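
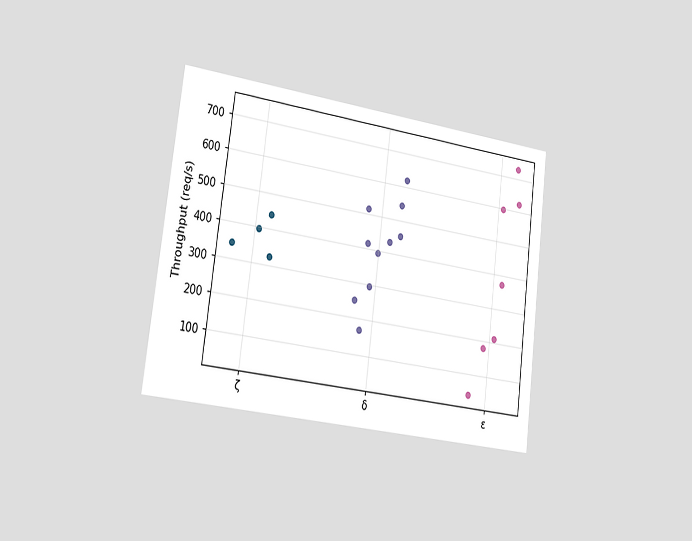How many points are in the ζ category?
4

The chart is tilted about 7° clockwise and viewed slightly from the left. Counting the markers in the ζ column gives 4.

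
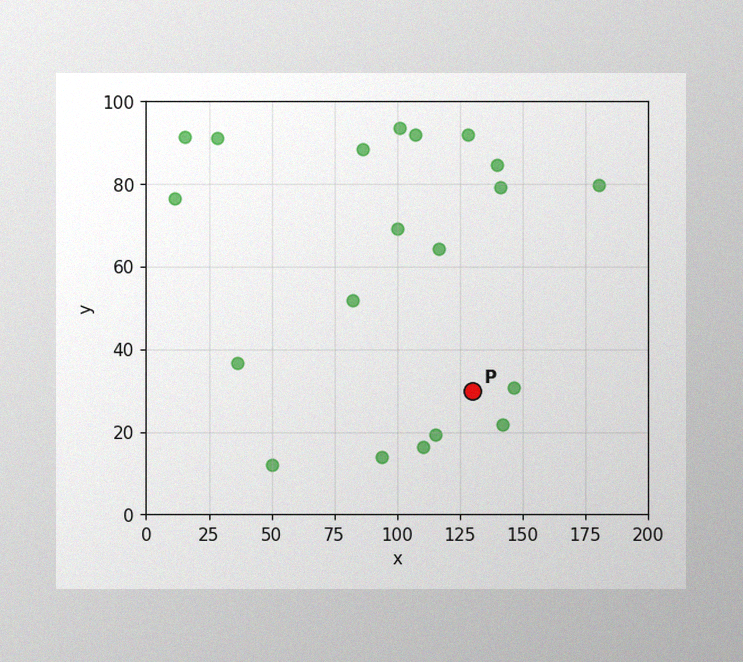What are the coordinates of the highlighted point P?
The image has some photo noise and uneven lighting. Following the gridlines from P to each axis, P sits at (130, 30).

(130, 30)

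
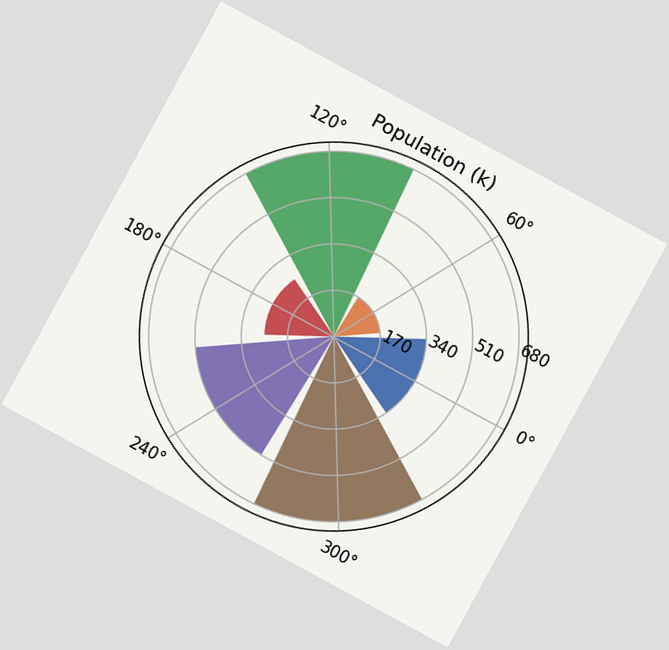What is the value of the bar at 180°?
255k

The chart is tilted about 29° clockwise. The bar at 180° reaches 255k on the radial axis.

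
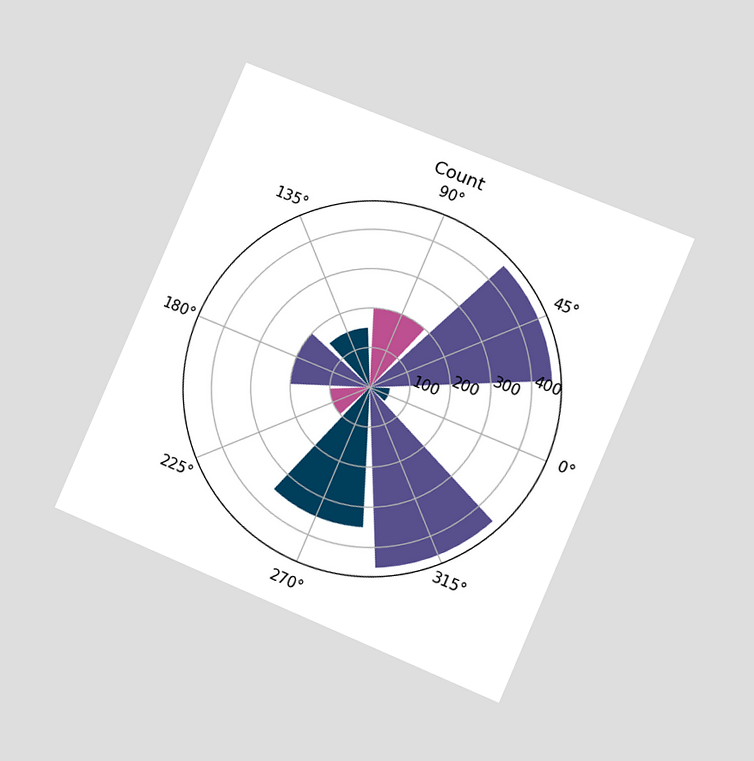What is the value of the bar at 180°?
The chart is tilted about 23° clockwise and viewed at a slight angle. The bar at 180° reaches 200 on the radial axis.

200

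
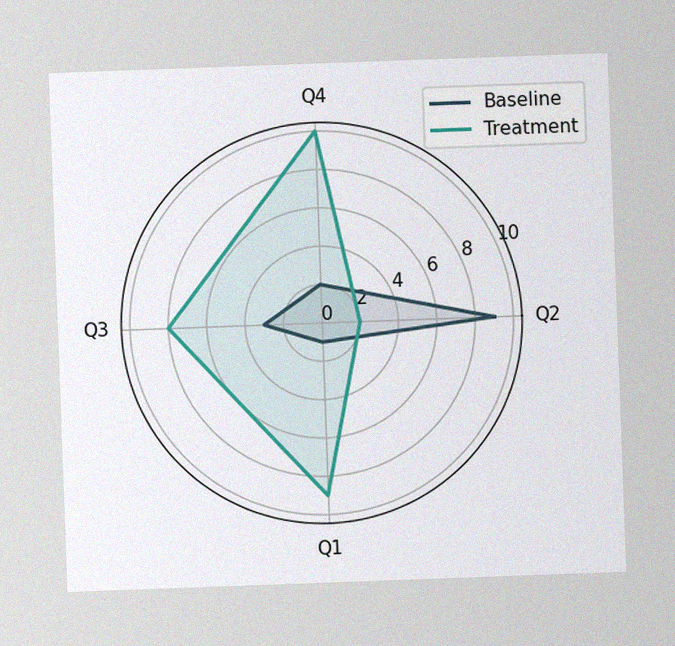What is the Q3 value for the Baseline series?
3

The chart is tilted about 2° counter-clockwise, with some photo noise. On the Q3 axis, Baseline reaches 3.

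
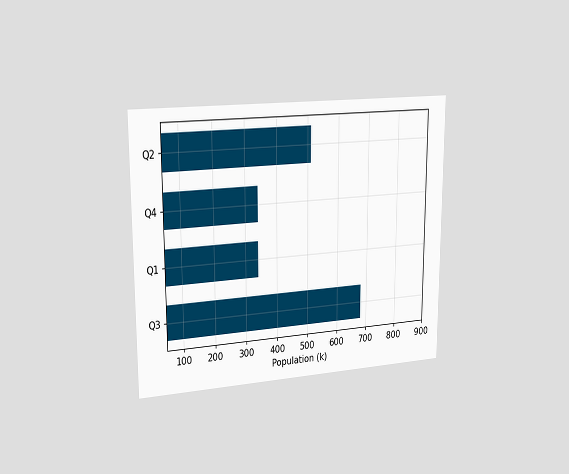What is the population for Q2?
510k

The chart is viewed slightly from the left. Reading along the chart's x-axis, the Q2 bar reaches 510k.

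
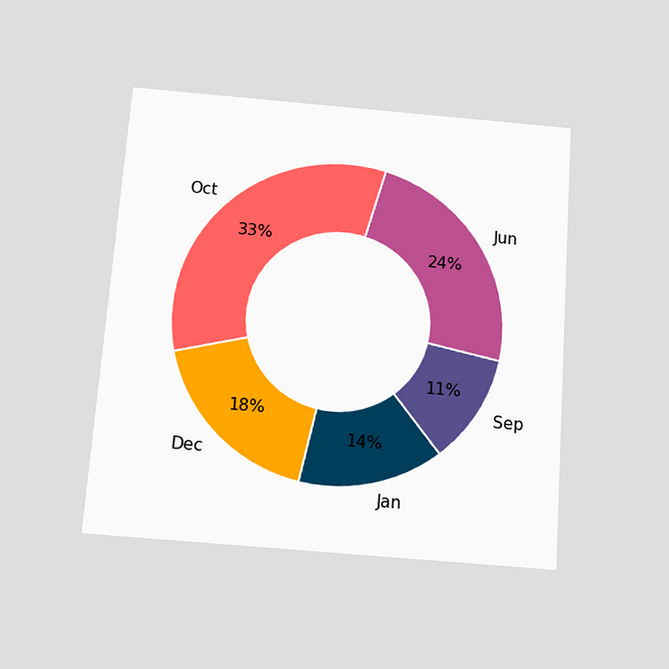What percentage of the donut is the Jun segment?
The chart is tilted about 4° clockwise and viewed slightly from below. The Jun segment takes up 24% of the ring.

24%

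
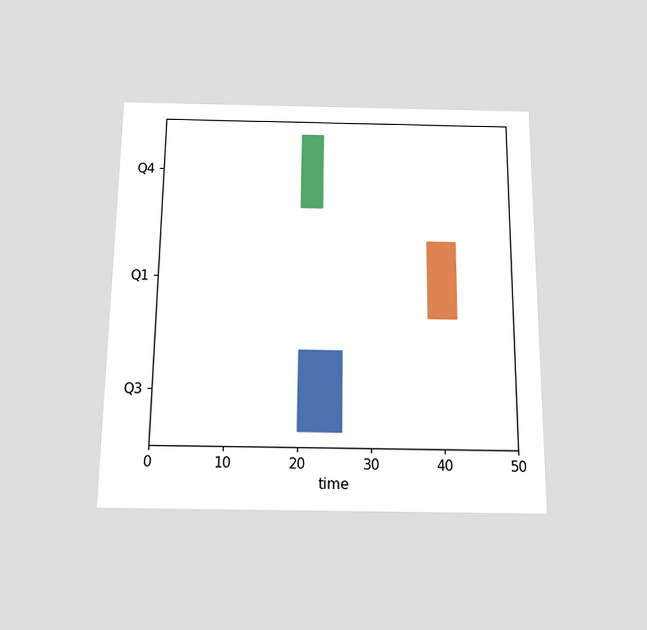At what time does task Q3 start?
20

The chart is viewed slightly from below. The Q3 bar begins at t=20.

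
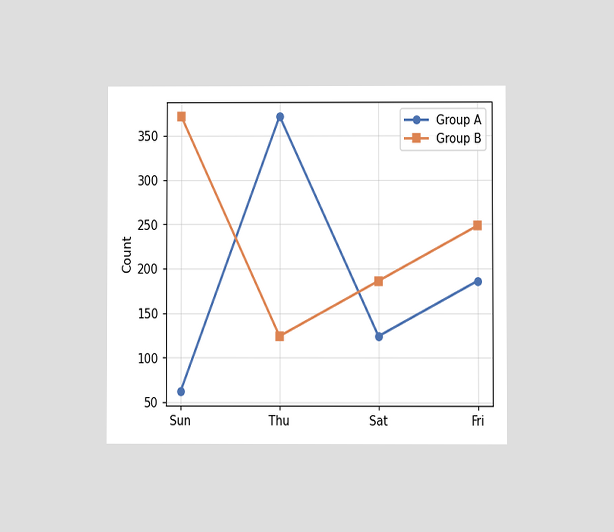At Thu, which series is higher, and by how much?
Group A, by 248

The chart is viewed at a slight angle. At Thu, Group A sits above the other line by 248.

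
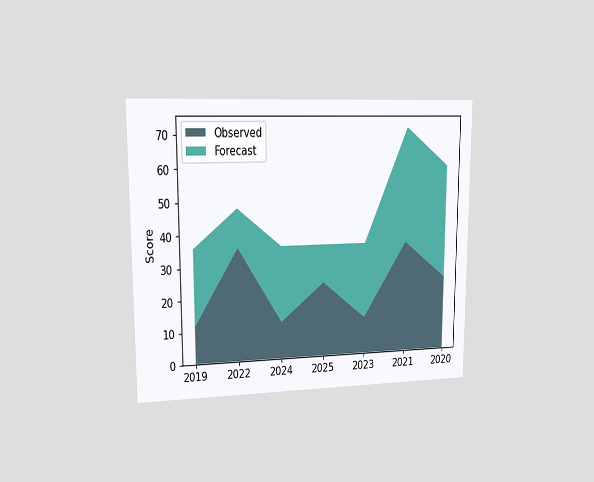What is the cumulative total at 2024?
36

The chart is viewed at a slight angle. The stacked total at 2024 reaches 36.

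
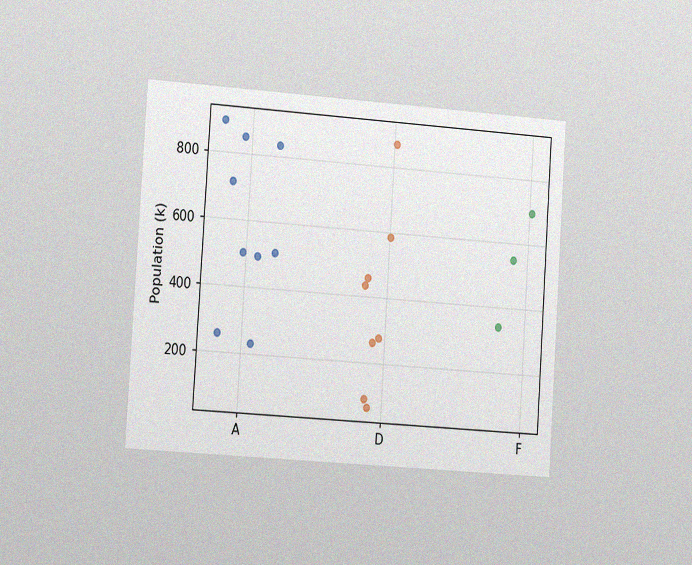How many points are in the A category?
9

The chart is tilted about 4° clockwise and viewed at a slight angle, with some photo noise. Counting the markers in the A column gives 9.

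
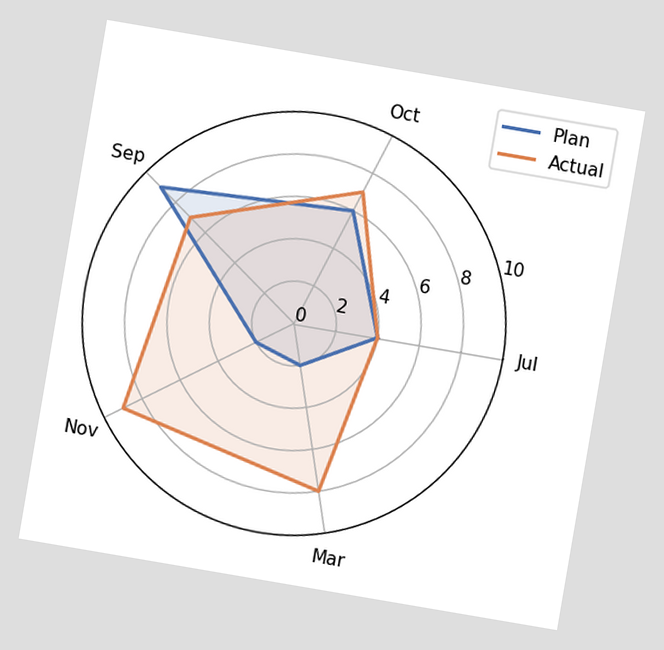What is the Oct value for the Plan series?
The chart is tilted about 10° clockwise. On the Oct axis, Plan reaches 6.

6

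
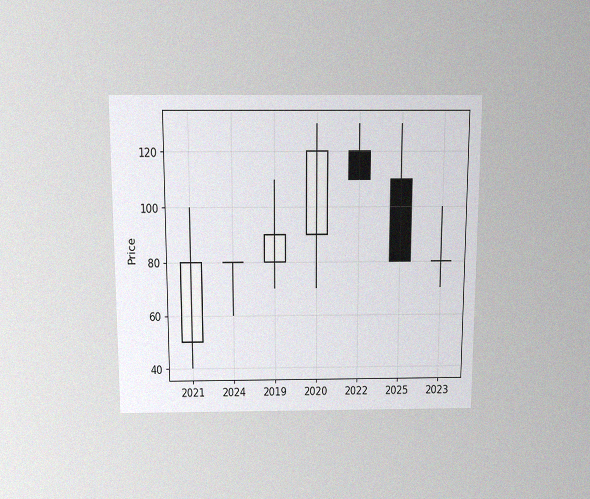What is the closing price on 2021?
80

The chart is viewed slightly from above, with some photo noise. The 2021 candle closes at 80.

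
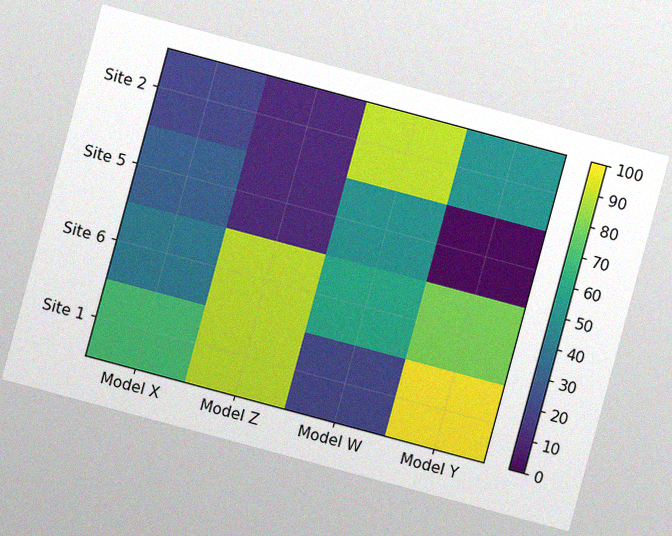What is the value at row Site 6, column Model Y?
80

The chart is tilted about 15° clockwise, with some photo noise. Matching cell (Site 6, Model Y) against the colorbar gives 80.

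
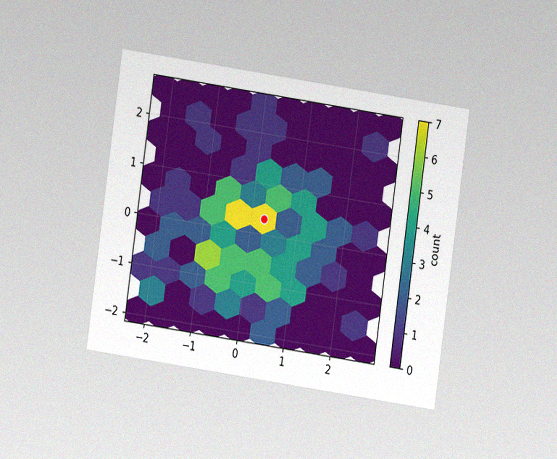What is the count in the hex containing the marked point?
7

The chart is tilted about 8° clockwise and viewed at a slight angle, with some photo noise. The marked hex reads 7 on the colorbar.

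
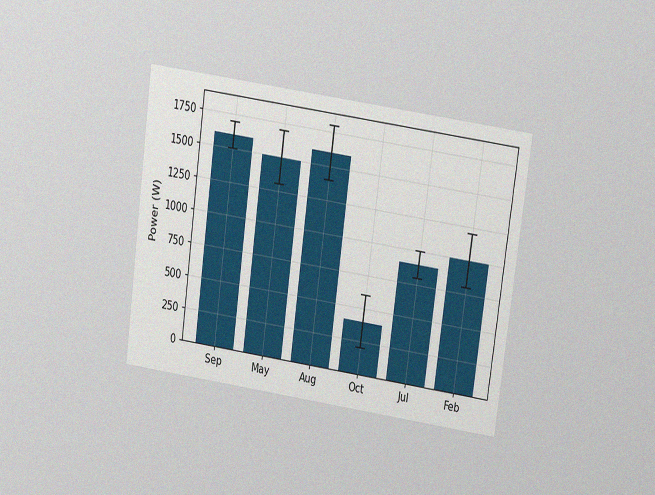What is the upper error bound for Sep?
1700W

The chart is tilted about 8° clockwise and viewed slightly from above, with some photo noise. The Sep bar's upper whisker reaches 1700W.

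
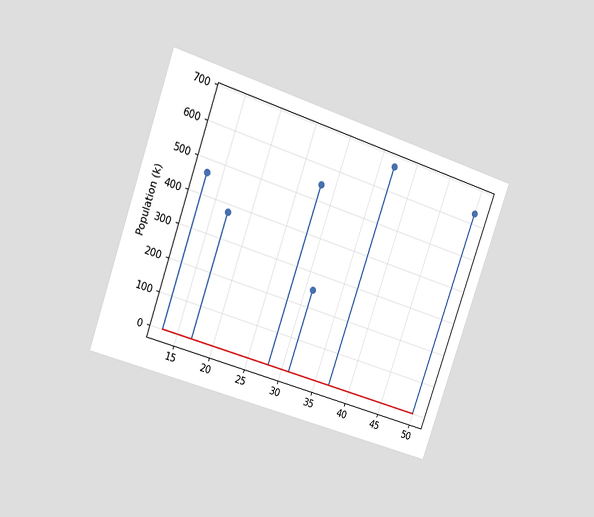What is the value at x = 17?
The chart is tilted about 19° clockwise and viewed at a slight angle. The stem at x=17 reaches 378k.

378k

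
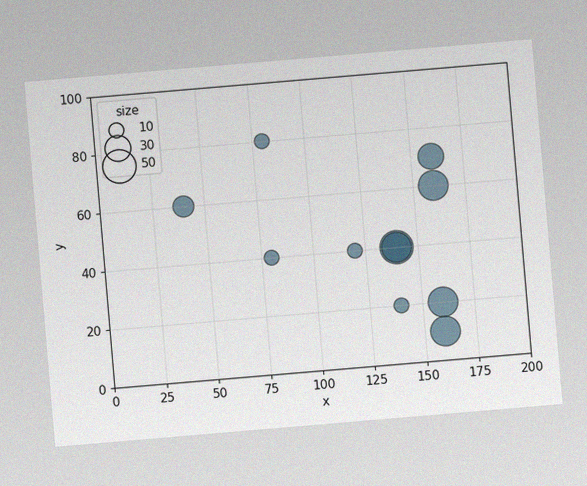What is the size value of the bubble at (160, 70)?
30

The chart is tilted about 5° counter-clockwise, with some photo noise. Matching the bubble at (160, 70) against the size legend gives 30.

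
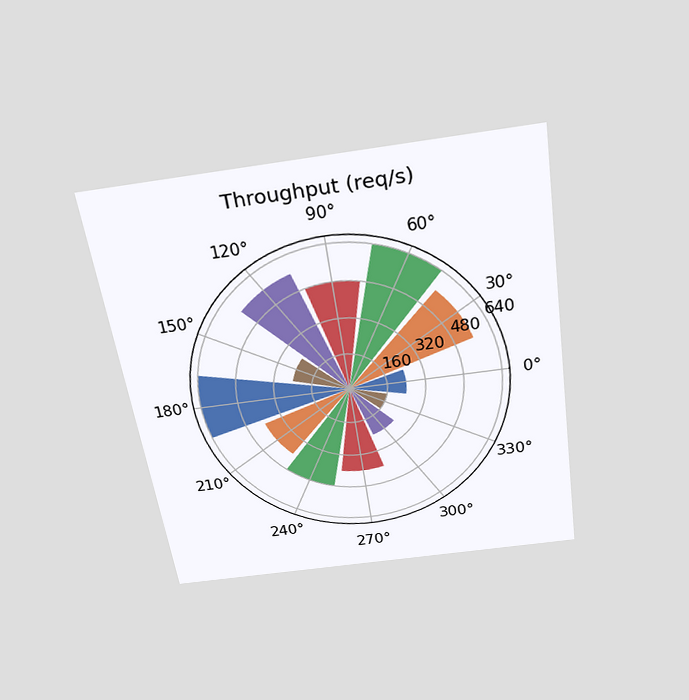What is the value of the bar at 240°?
The chart is tilted about 9° counter-clockwise and viewed slightly from above. The bar at 240° reaches 480req/s on the radial axis.

480req/s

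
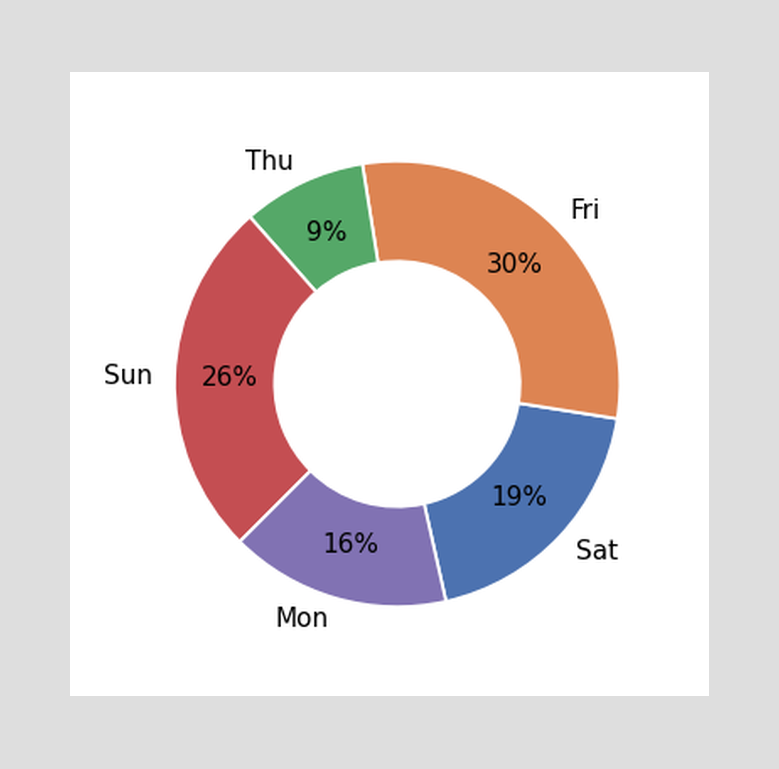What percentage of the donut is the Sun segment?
26%

The Sun segment takes up 26% of the ring.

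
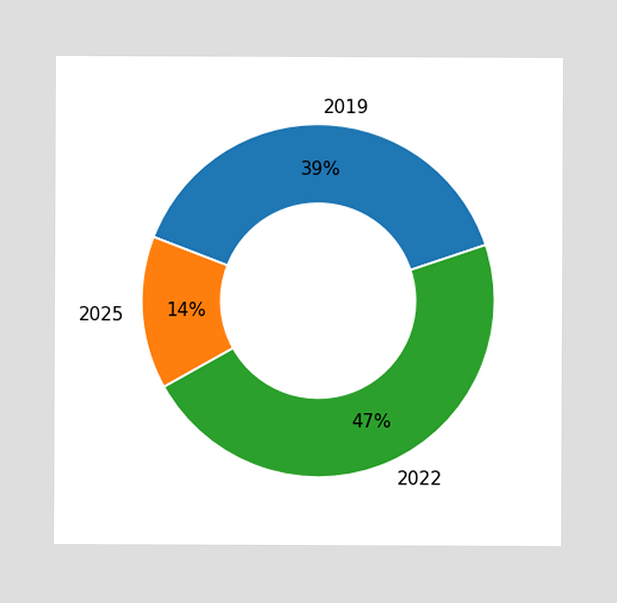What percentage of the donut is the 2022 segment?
47%

The 2022 segment takes up 47% of the ring.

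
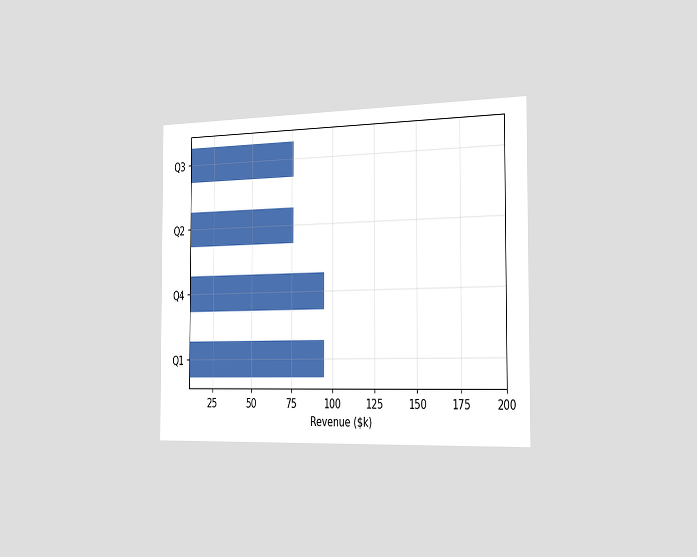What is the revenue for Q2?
$76k

The chart is viewed slightly from the right. Reading along the chart's x-axis, the Q2 bar reaches $76k.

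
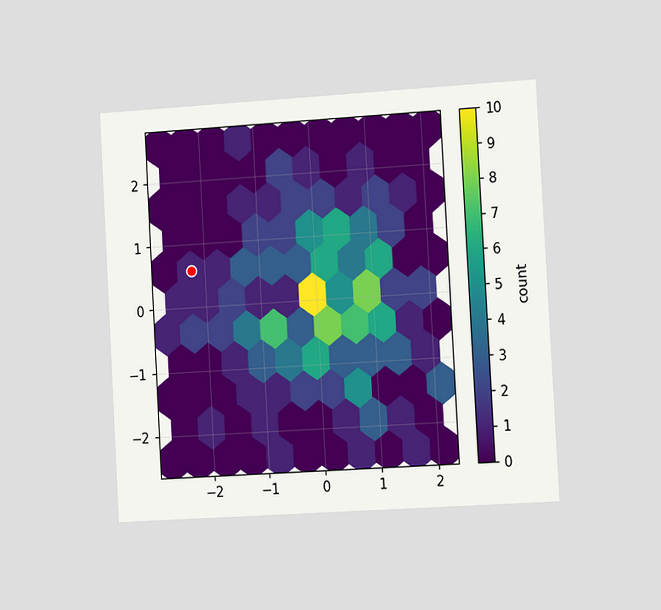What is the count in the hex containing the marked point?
1

The chart is tilted about 3° counter-clockwise and viewed slightly from the right. The marked hex reads 1 on the colorbar.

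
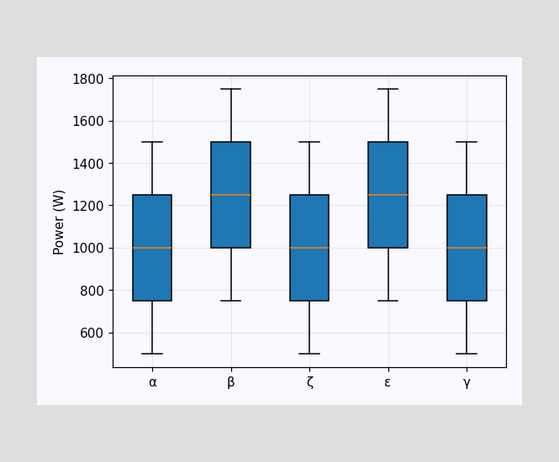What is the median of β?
The median line in the β box sits at 1250W.

1250W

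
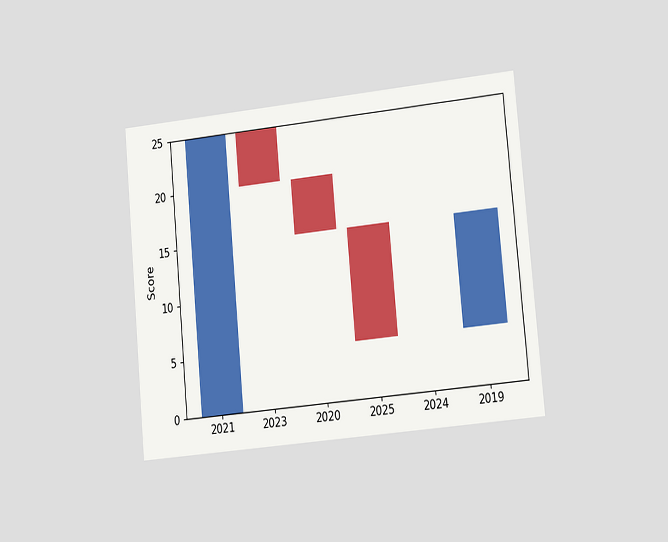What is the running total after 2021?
25

The chart is tilted about 5° counter-clockwise and viewed slightly from the right. After 2021 the running total reaches 25.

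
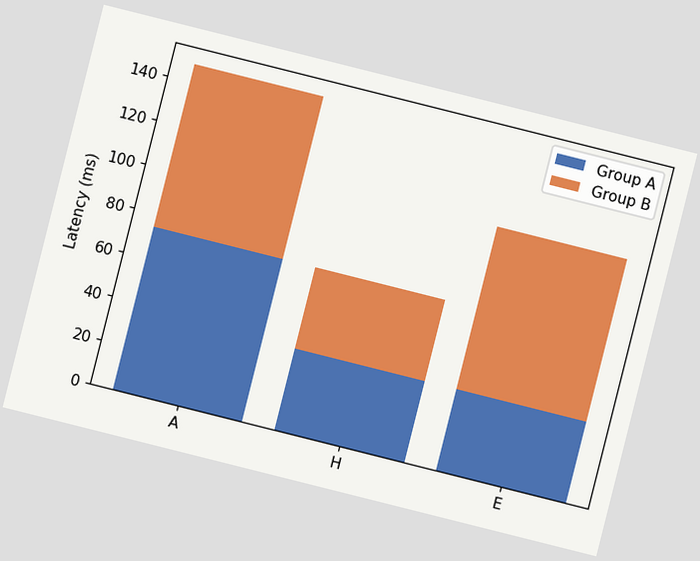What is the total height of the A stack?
148ms

The chart is tilted about 14° clockwise. The A stack's top reaches 148ms on the y-axis.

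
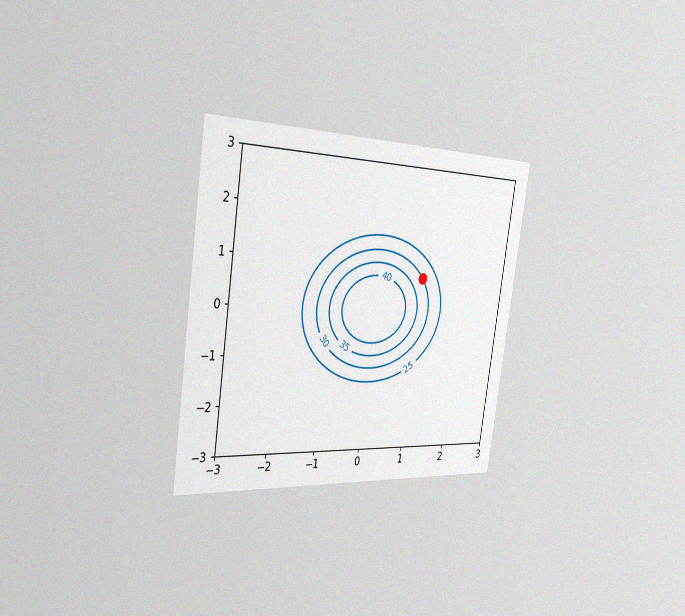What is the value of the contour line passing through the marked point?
The chart is tilted about 8° clockwise and viewed slightly from the left, with some photo noise. The marked point sits on the contour labelled 30.

30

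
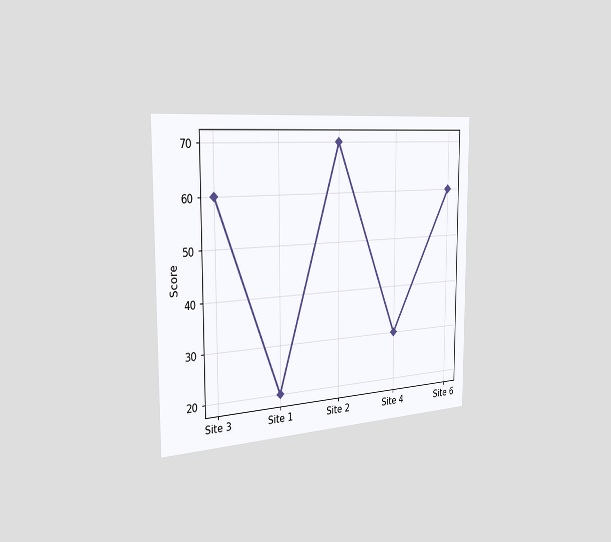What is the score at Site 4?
The chart is viewed slightly from the left. At Site 4, the line is at 30.

30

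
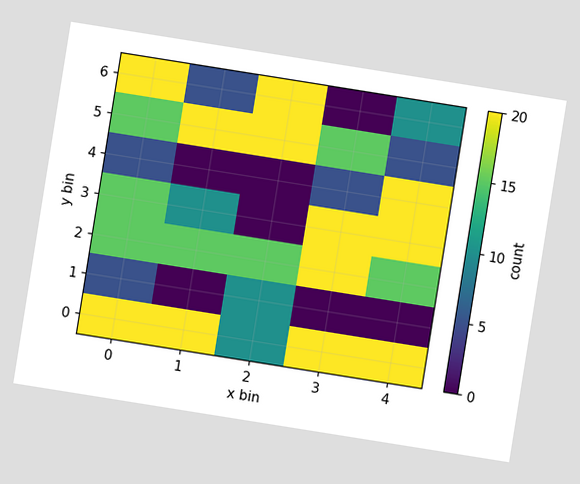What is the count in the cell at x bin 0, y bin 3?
15

The chart is tilted about 9° clockwise. Matching the cell (0, 3) against the colorbar gives 15.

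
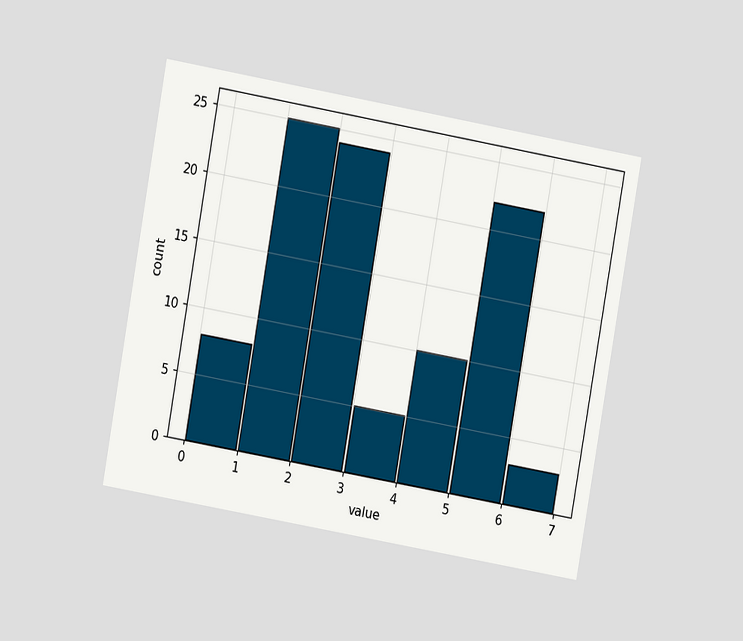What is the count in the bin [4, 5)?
10

The chart is tilted about 10° clockwise and viewed at a slight angle. The [4, 5) bin has height 10.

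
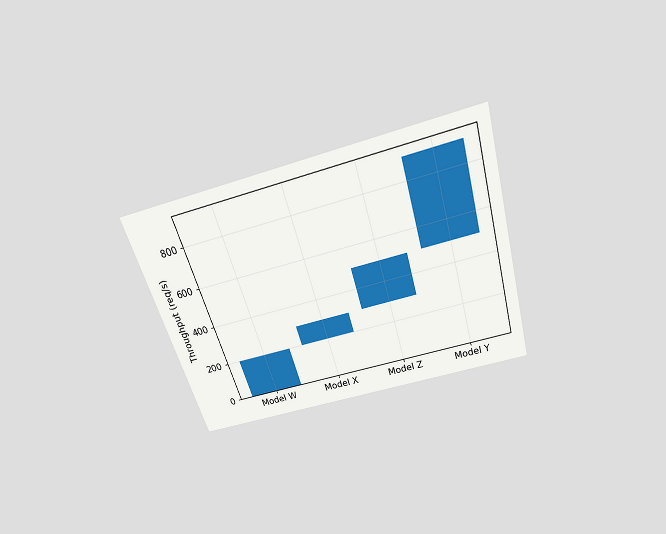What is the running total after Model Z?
500req/s

The chart is tilted about 17° counter-clockwise and viewed slightly from above. After Model Z the running total reaches 500req/s.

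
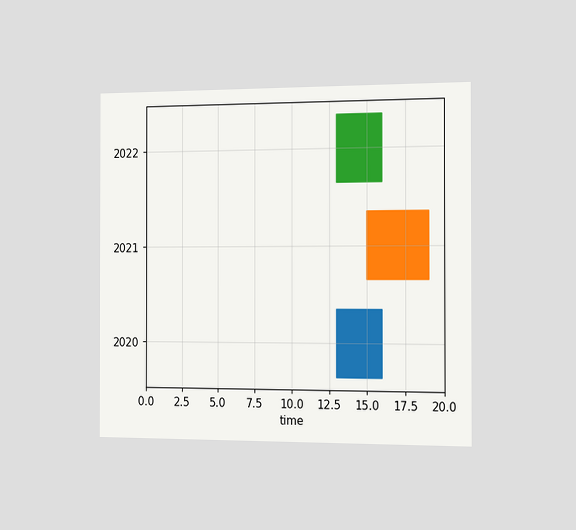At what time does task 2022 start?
The chart is viewed slightly from the right. The 2022 bar begins at t=13.

13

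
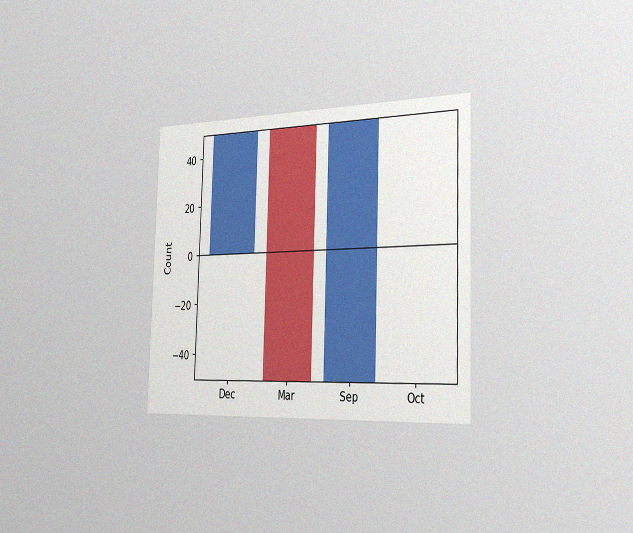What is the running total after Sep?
50

The chart is viewed slightly from the right, with some photo noise. After Sep the running total reaches 50.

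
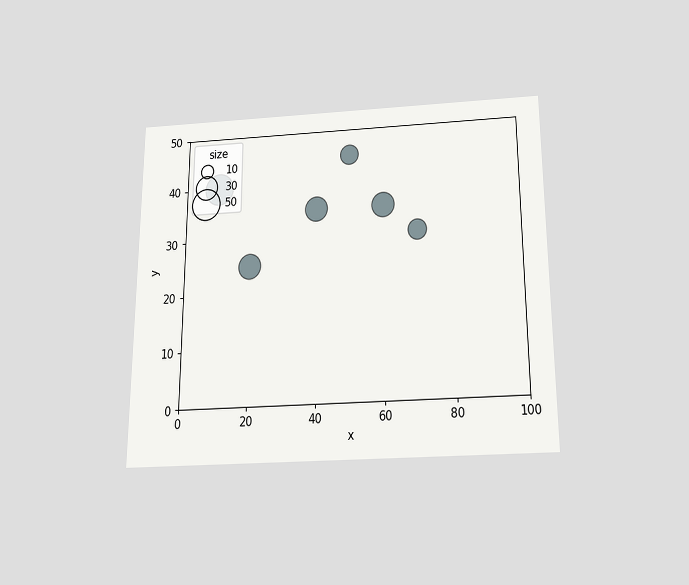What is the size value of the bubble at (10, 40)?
The chart is viewed slightly from below. Matching the bubble at (10, 40) against the size legend gives 50.

50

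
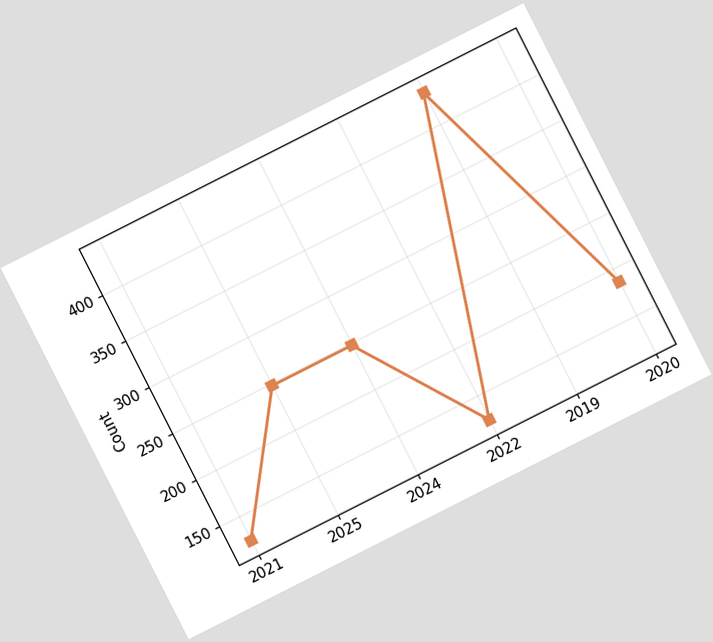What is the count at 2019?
The chart is tilted about 27° counter-clockwise. At 2019, the line is at 434.

434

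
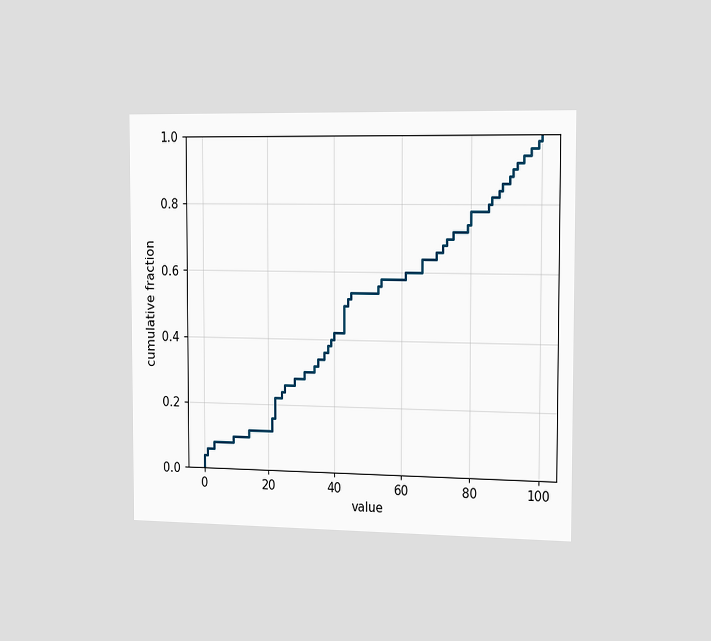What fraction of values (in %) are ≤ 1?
The chart is viewed slightly from the right. At x=1 the ECDF step is at 6%.

6%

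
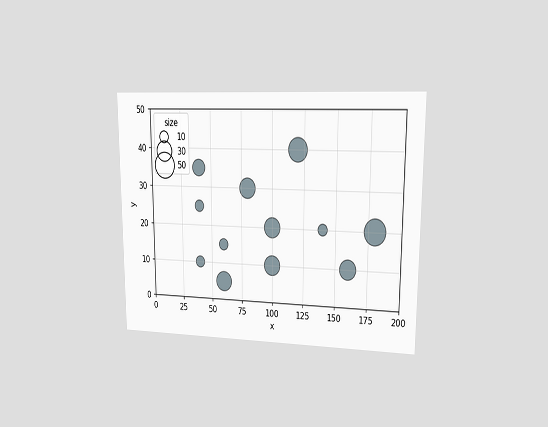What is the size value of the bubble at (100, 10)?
30

The chart is viewed at a slight angle. Matching the bubble at (100, 10) against the size legend gives 30.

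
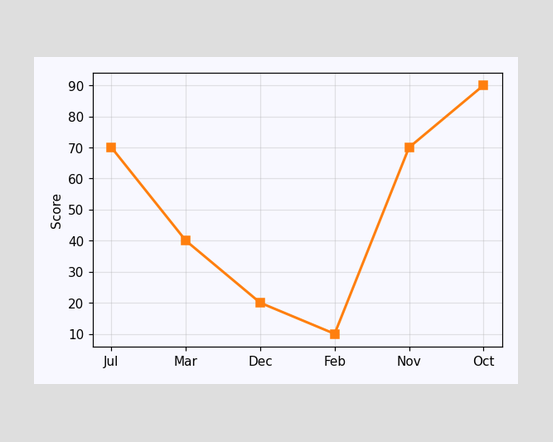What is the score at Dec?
20

At Dec, the line is at 20.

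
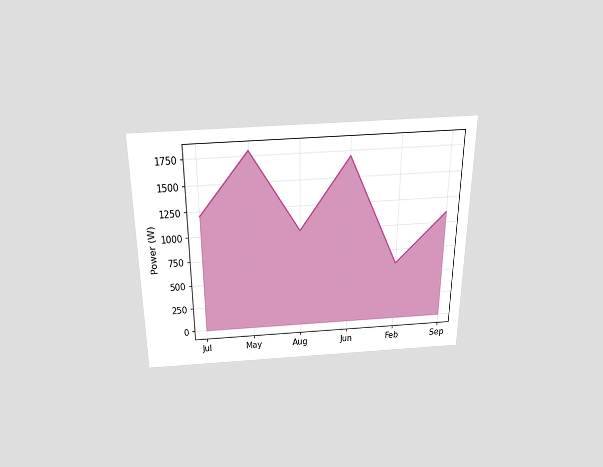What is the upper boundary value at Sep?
1100W

The chart is viewed slightly from above. At Sep the upper boundary is at 1100W.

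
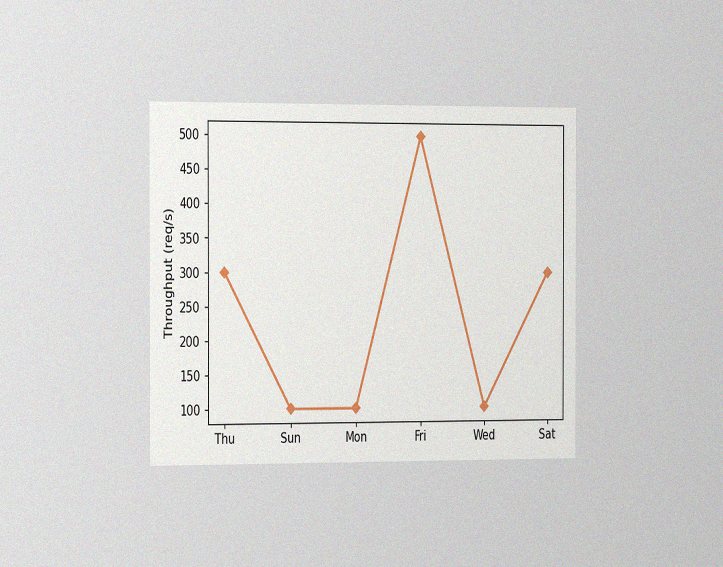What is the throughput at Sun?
100req/s

The chart is viewed slightly from the left, with some photo noise. At Sun, the line is at 100req/s.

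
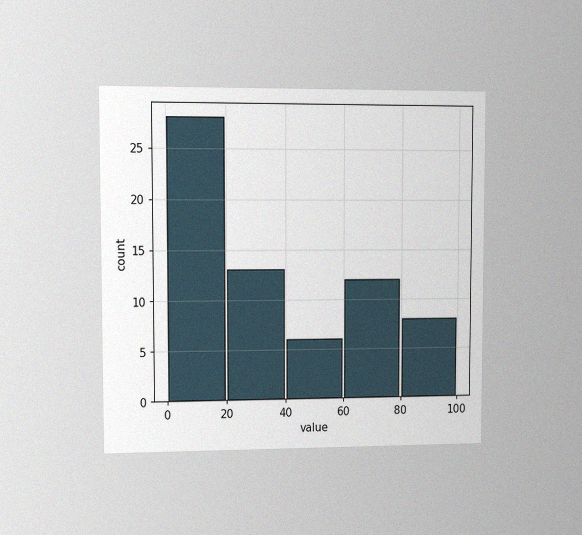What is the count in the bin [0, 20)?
The chart is viewed at a slight angle, with some photo noise. The [0, 20) bin has height 28.

28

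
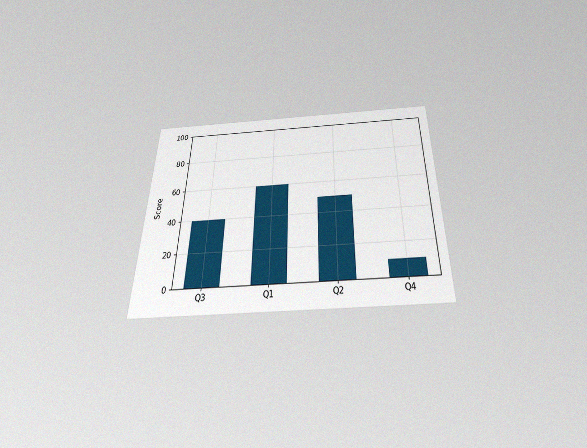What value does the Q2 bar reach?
50

The chart is viewed slightly from below, with some photo noise. Reading along the chart's y-axis, the Q2 bar reaches 50.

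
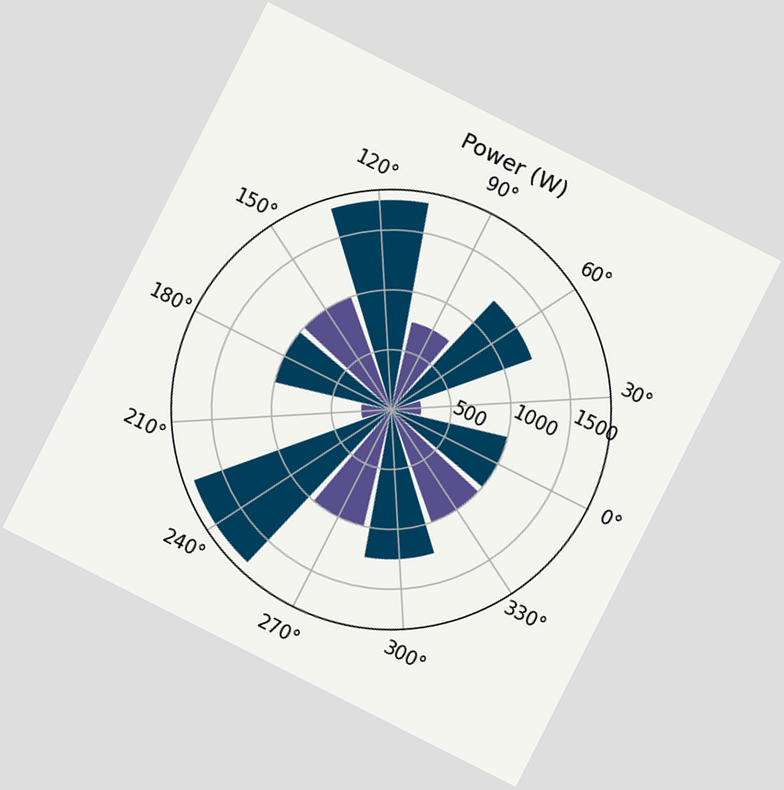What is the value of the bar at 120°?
1750W

The chart is tilted about 27° clockwise. The bar at 120° reaches 1750W on the radial axis.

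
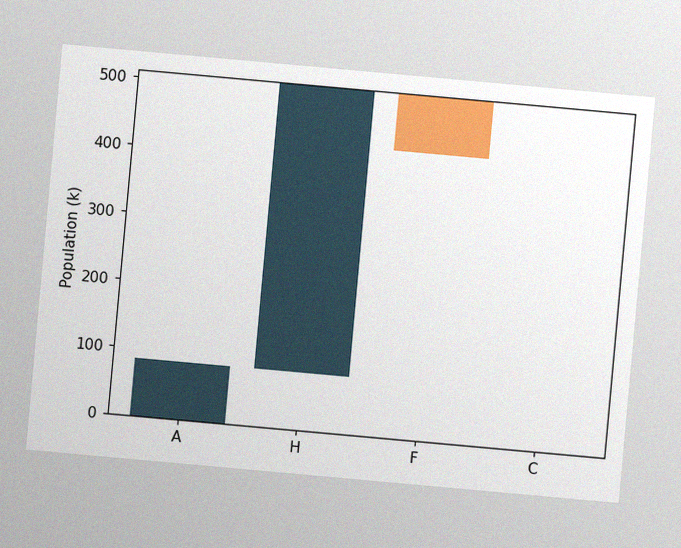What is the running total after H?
The chart is tilted about 5° clockwise, with some photo noise. After H the running total reaches 510k.

510k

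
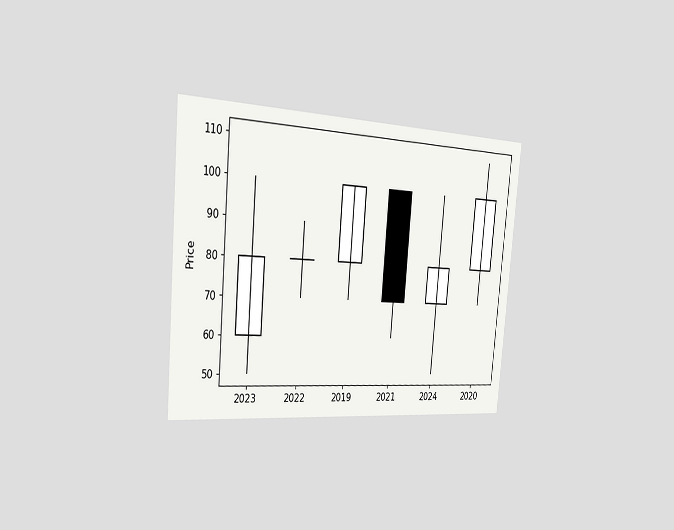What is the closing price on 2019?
100

The chart is tilted about 5° clockwise and viewed slightly from the left. The 2019 candle closes at 100.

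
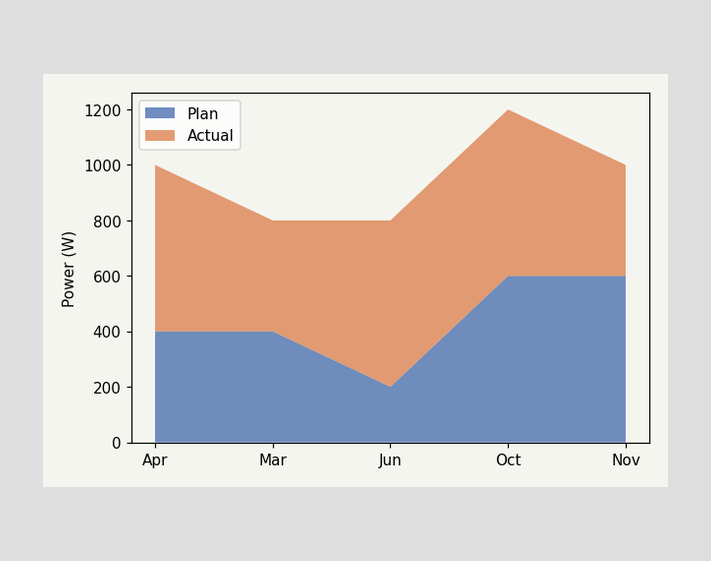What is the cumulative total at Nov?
1000W

The stacked total at Nov reaches 1000W.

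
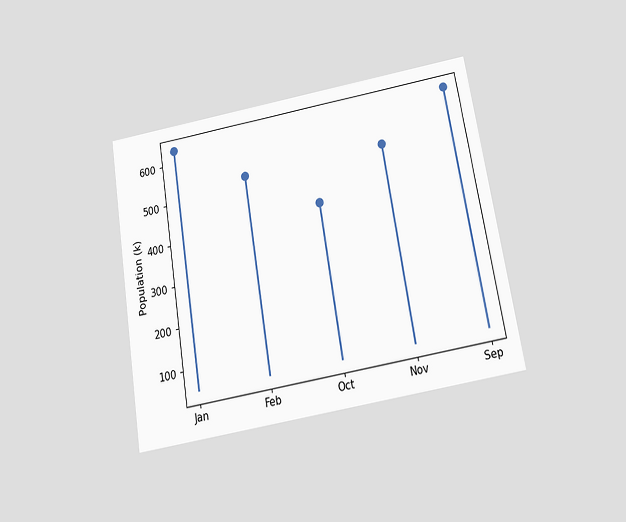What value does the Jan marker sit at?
636k

The chart is tilted about 9° counter-clockwise and viewed slightly from below. The Jan marker sits at 636k.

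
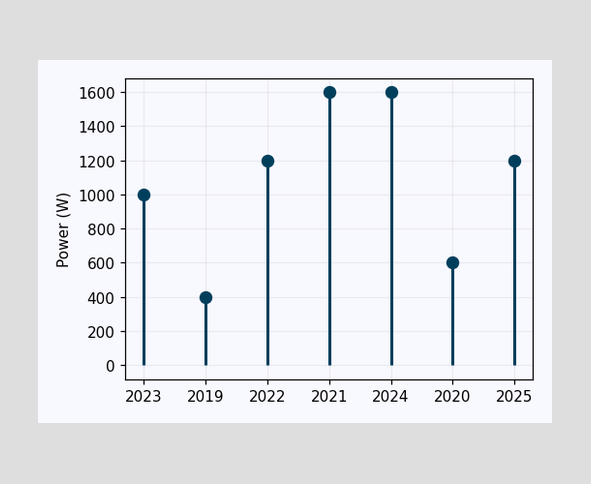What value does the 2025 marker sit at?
The 2025 marker sits at 1200W.

1200W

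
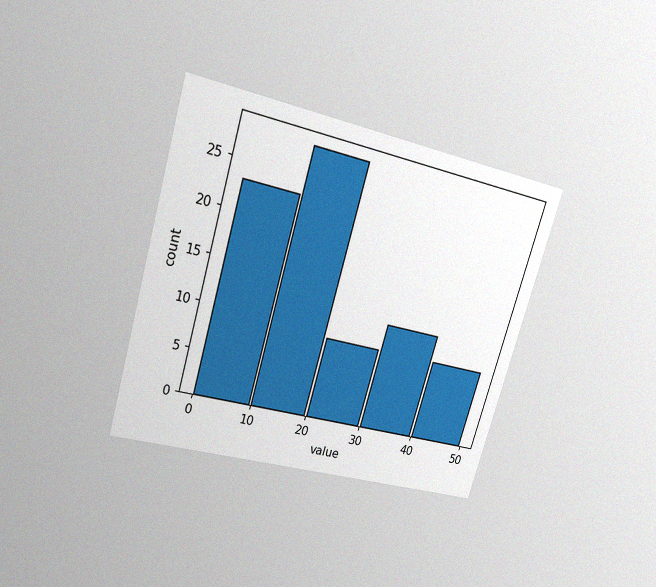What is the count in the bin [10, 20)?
28

The chart is tilted about 17° clockwise and viewed slightly from above, with some photo noise. The [10, 20) bin has height 28.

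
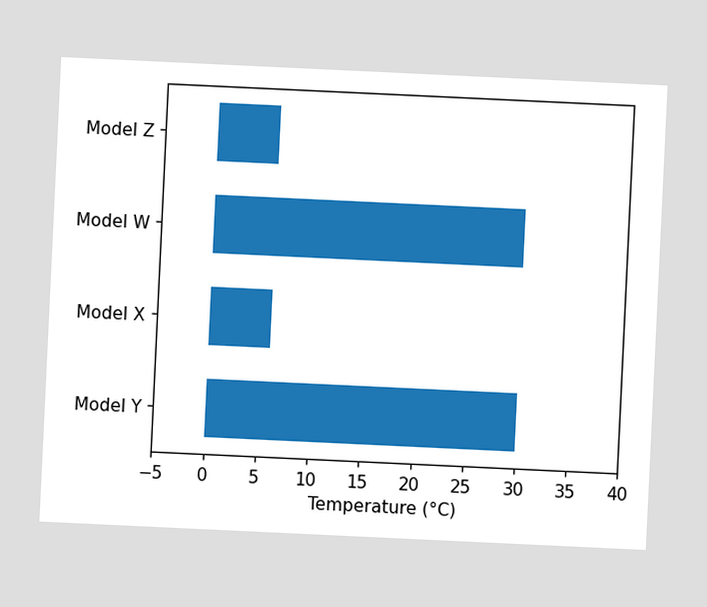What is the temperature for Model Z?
6°C

The chart is tilted about 3° clockwise. Reading along the chart's x-axis, the Model Z bar reaches 6°C.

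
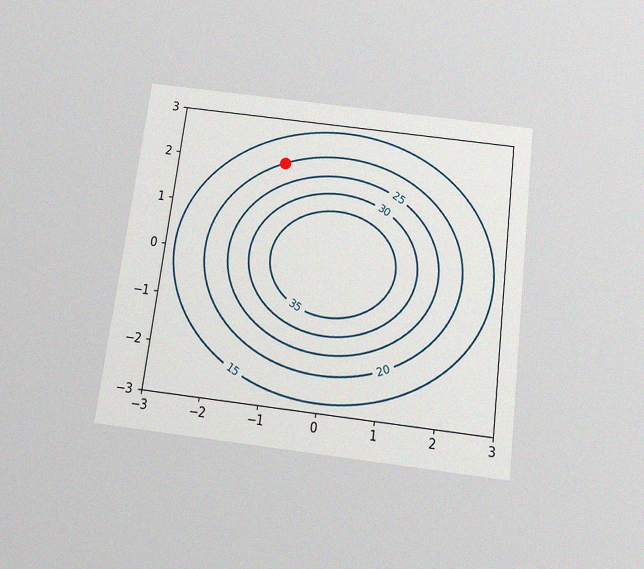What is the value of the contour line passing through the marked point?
The chart is tilted about 7° clockwise and viewed slightly from below, with some photo noise. The marked point sits on the contour labelled 20.

20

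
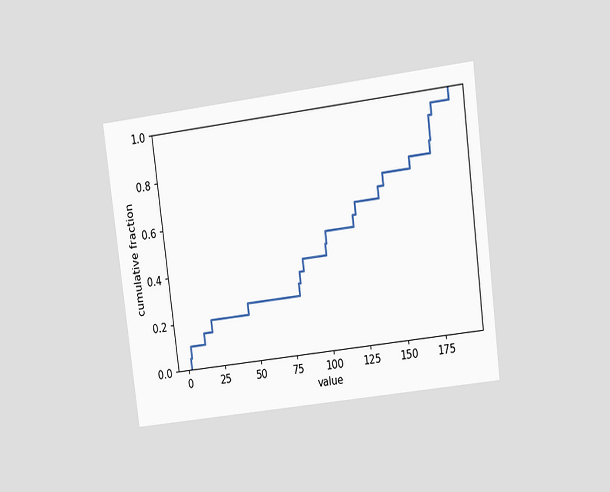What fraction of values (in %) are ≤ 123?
The chart is tilted about 7° counter-clockwise and viewed at a slight angle. At x=123 the ECDF step is at 60%.

60%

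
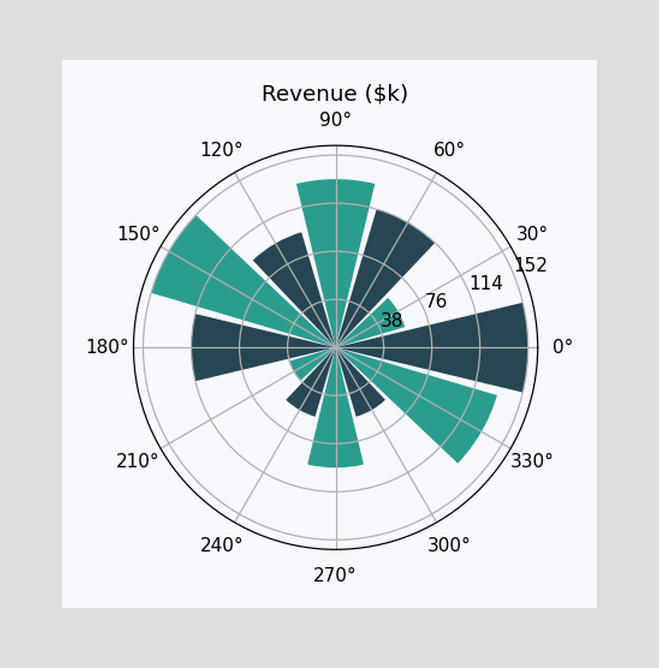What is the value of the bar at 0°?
The bar at 0° reaches $152k on the radial axis.

$152k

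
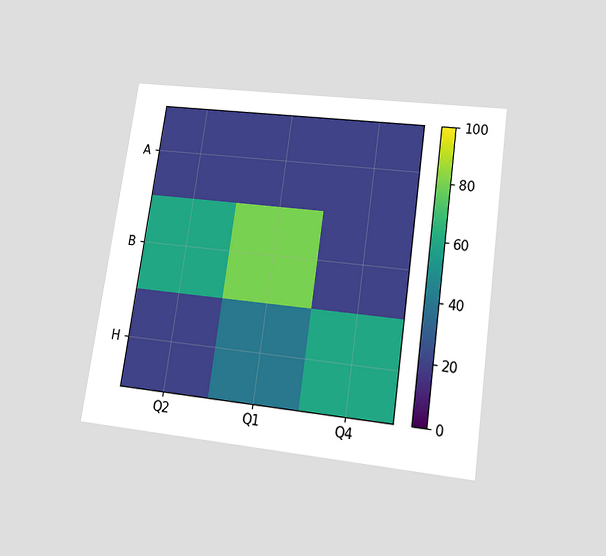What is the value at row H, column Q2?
The chart is tilted about 8° clockwise and viewed slightly from below. Matching cell (H, Q2) against the colorbar gives 20.

20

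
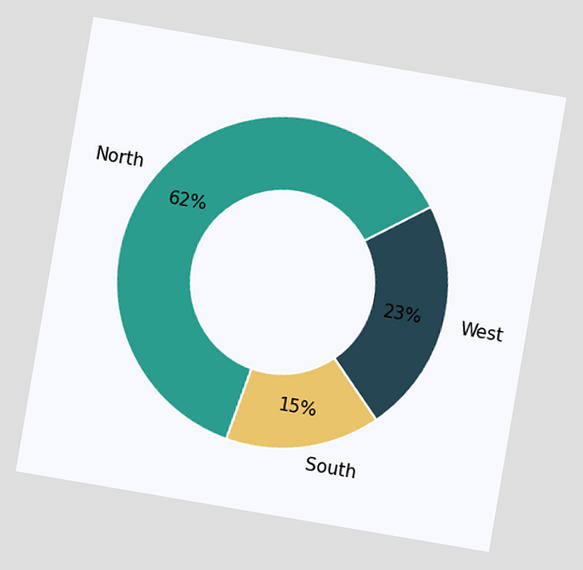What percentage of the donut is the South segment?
The chart is tilted about 10° clockwise. The South segment takes up 15% of the ring.

15%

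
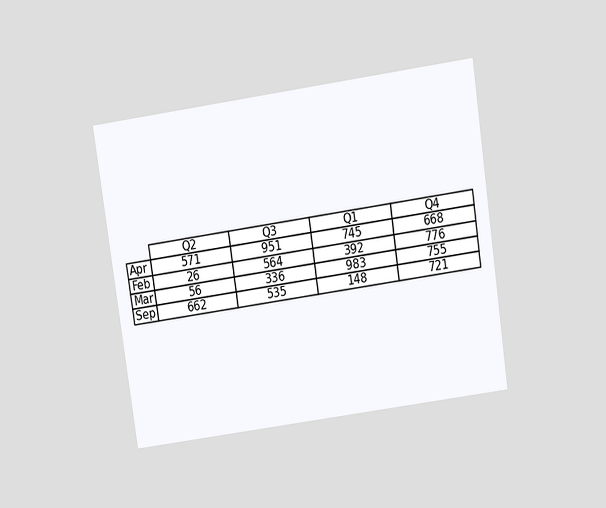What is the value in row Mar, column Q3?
336

The chart is tilted about 8° counter-clockwise and viewed slightly from above. The (Mar, Q3) cell reads 336.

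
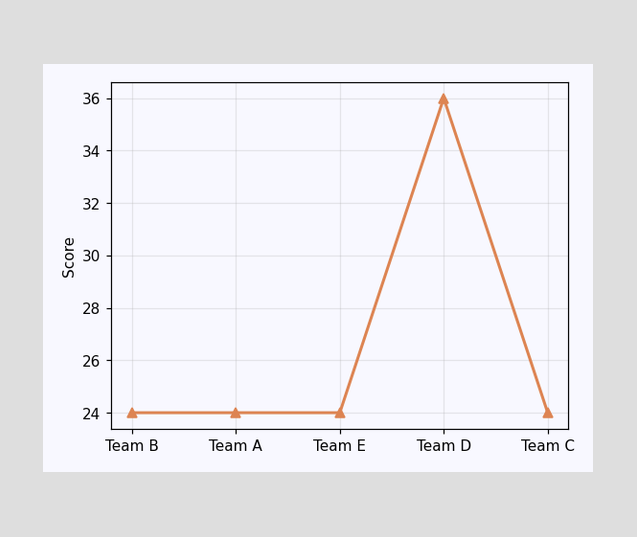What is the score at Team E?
24

At Team E, the line is at 24.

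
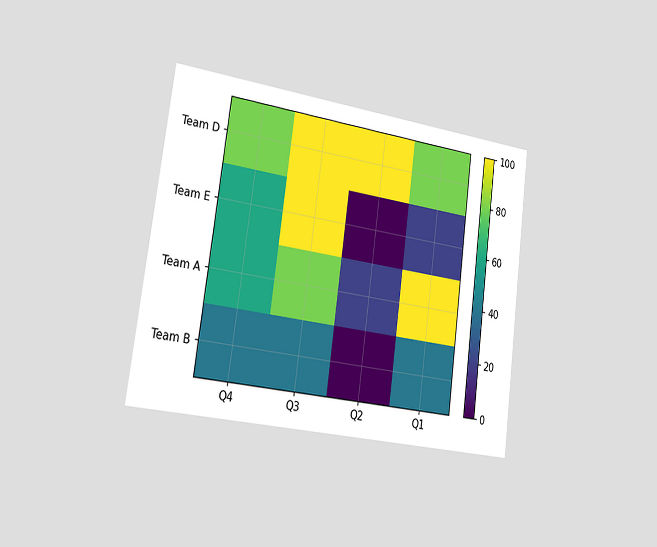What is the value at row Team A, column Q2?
The chart is tilted about 8° clockwise and viewed slightly from the left. Matching cell (Team A, Q2) against the colorbar gives 20.

20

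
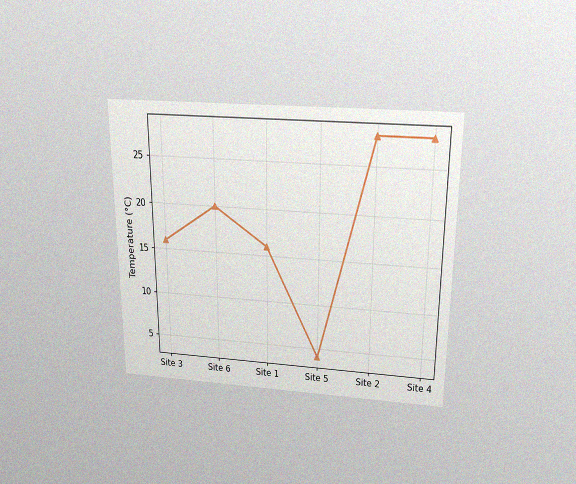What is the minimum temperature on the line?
The chart is viewed slightly from above, with some photo noise. The lowest point is at Site 5, and reading across to the y-axis gives 4°C.

4°C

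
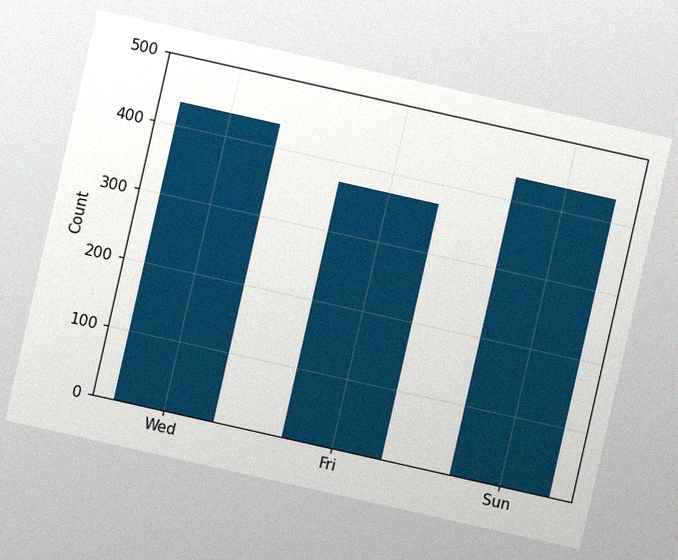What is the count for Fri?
The chart is tilted about 13° clockwise, with some photo noise. Reading along the chart's y-axis, the Fri bar reaches 372.

372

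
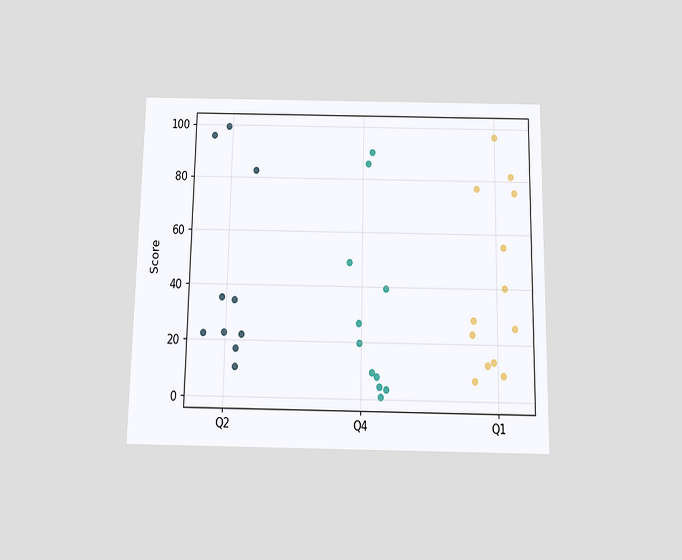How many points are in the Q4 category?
11

The chart is viewed slightly from below. Counting the markers in the Q4 column gives 11.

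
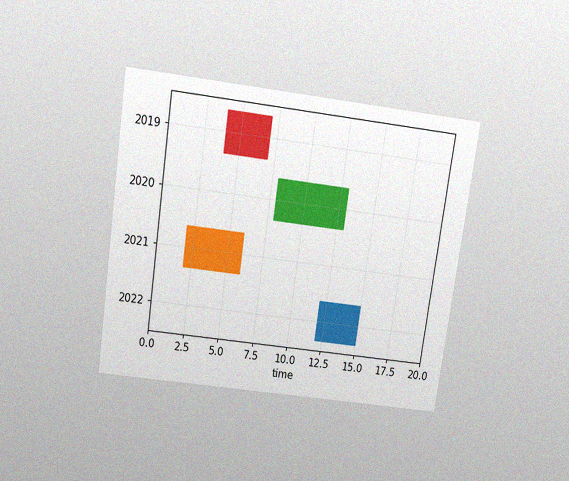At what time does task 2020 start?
8

The chart is tilted about 8° clockwise and viewed slightly from above, with some photo noise. The 2020 bar begins at t=8.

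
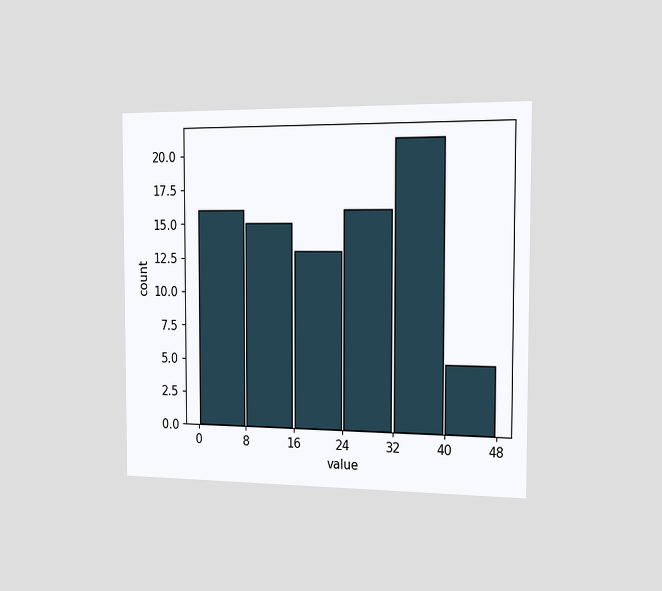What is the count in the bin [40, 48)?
5

The chart is viewed slightly from the right. The [40, 48) bin has height 5.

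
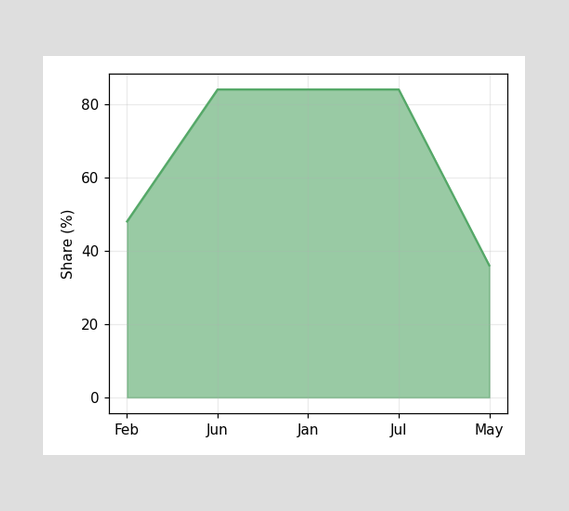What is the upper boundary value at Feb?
At Feb the upper boundary is at 48%.

48%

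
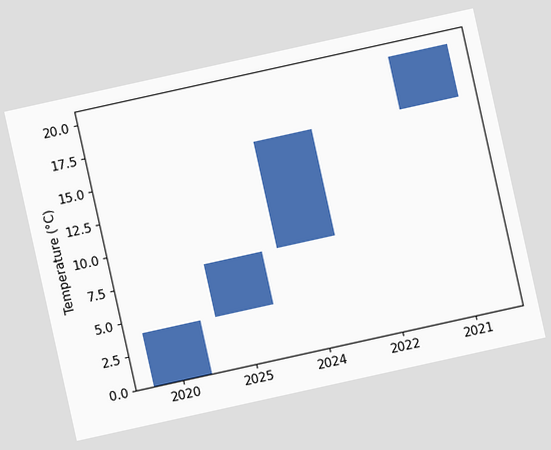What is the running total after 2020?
4°C

The chart is tilted about 12° counter-clockwise. After 2020 the running total reaches 4°C.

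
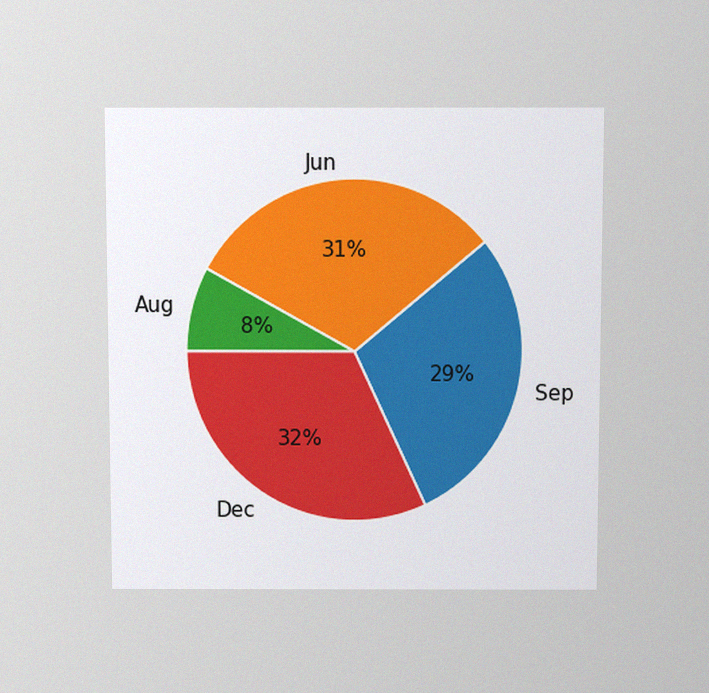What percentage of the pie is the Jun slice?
The chart is viewed slightly from above, with some photo noise. The Jun slice takes up 31% of the pie.

31%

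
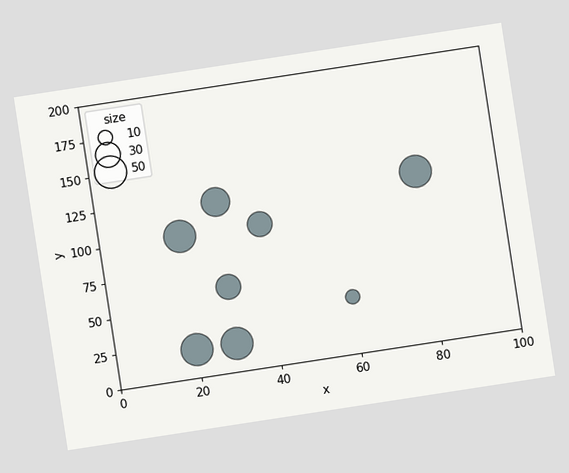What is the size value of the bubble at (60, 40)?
10

The chart is tilted about 9° counter-clockwise. Matching the bubble at (60, 40) against the size legend gives 10.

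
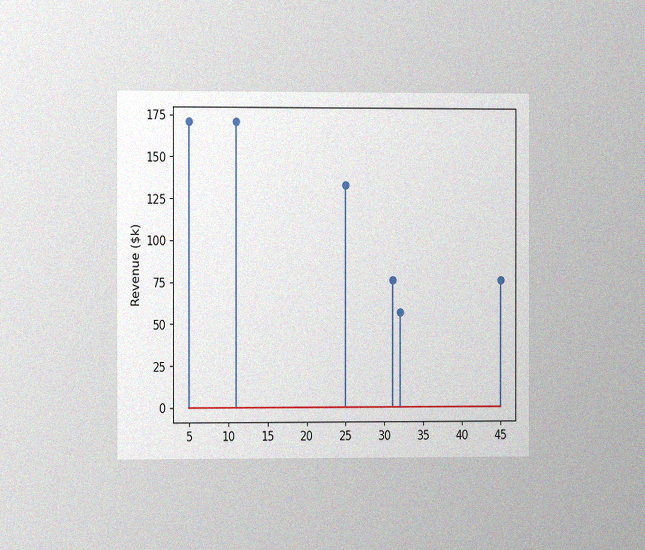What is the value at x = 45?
$76k

The chart is viewed slightly from the left, with some photo noise. The stem at x=45 reaches $76k.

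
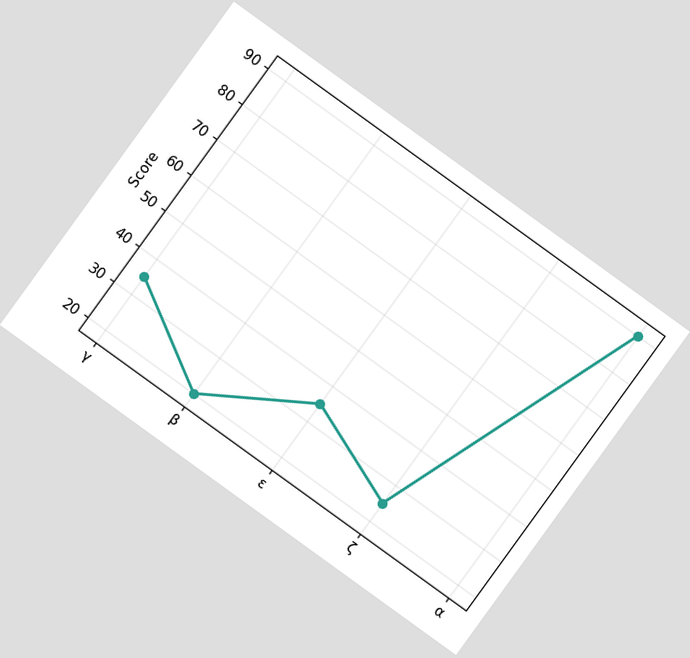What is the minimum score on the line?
20

The chart is tilted about 36° clockwise. The lowest point is at β, and reading across to the y-axis gives 20.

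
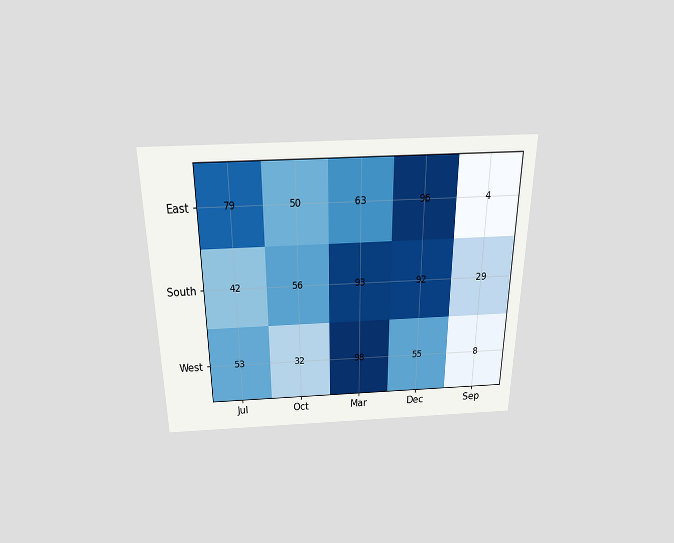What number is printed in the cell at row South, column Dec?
The chart is viewed slightly from above. The (South, Dec) cell reads 92.

92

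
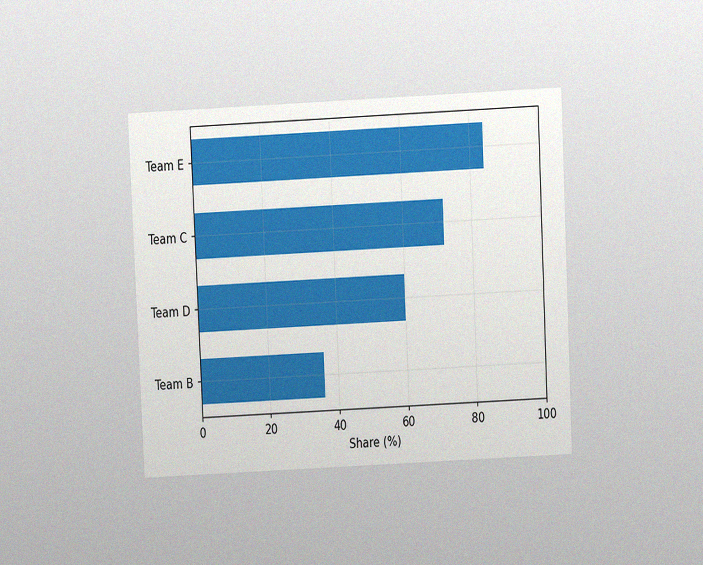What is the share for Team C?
The chart is tilted about 3° counter-clockwise and viewed at a slight angle, with some photo noise. Reading along the chart's x-axis, the Team C bar reaches 72%.

72%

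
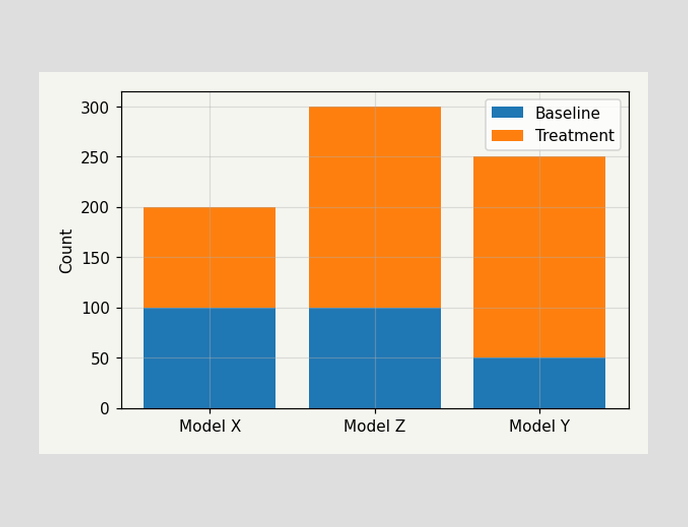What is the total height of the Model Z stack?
300

The Model Z stack's top reaches 300 on the y-axis.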